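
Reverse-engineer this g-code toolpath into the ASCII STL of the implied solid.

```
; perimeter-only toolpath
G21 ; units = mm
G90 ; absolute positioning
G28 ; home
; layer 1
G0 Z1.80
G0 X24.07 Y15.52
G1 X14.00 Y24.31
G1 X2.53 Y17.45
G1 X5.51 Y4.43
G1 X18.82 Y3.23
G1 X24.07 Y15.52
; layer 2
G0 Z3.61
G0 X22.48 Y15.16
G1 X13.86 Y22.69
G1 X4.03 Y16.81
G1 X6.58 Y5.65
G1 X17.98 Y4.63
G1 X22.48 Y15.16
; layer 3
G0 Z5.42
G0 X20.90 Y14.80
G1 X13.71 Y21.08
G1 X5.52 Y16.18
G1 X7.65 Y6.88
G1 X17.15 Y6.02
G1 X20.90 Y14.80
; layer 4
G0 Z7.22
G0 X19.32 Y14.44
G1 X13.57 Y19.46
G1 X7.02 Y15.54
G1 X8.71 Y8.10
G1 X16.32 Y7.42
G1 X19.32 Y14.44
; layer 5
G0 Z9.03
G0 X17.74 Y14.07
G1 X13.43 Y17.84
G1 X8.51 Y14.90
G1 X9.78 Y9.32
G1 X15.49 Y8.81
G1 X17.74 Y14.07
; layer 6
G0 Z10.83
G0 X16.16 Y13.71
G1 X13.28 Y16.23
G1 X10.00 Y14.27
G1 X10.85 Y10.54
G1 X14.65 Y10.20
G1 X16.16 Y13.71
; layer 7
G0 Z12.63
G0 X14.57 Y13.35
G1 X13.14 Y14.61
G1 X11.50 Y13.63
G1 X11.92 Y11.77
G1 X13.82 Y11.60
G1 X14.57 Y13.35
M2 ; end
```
solid part
  facet normal 0.0000 0.0000 -1.0000
    outer loop
      vertex 1.04 18.09 0.00
      vertex 14.15 25.93 0.00
      vertex 25.65 15.88 0.00
    endloop
  endfacet
  facet normal 0.0000 0.0000 -1.0000
    outer loop
      vertex 4.44 3.21 0.00
      vertex 1.04 18.09 0.00
      vertex 25.65 15.88 0.00
    endloop
  endfacet
  facet normal 0.0000 0.0000 -1.0000
    outer loop
      vertex 19.65 1.84 0.00
      vertex 4.44 3.21 0.00
      vertex 25.65 15.88 0.00
    endloop
  endfacet
  facet normal 0.5321 0.6089 0.5884
    outer loop
      vertex 25.65 15.88 0.00
      vertex 14.15 25.93 0.00
      vertex 12.99 12.99 14.44
    endloop
  endfacet
  facet normal -0.4150 0.6939 0.5885
    outer loop
      vertex 14.15 25.93 0.00
      vertex 1.04 18.09 0.00
      vertex 12.99 12.99 14.44
    endloop
  endfacet
  facet normal -0.7881 -0.1801 0.5886
    outer loop
      vertex 1.04 18.09 0.00
      vertex 4.44 3.21 0.00
      vertex 12.99 12.99 14.44
    endloop
  endfacet
  facet normal -0.0725 -0.8053 0.5884
    outer loop
      vertex 4.44 3.21 0.00
      vertex 19.65 1.84 0.00
      vertex 12.99 12.99 14.44
    endloop
  endfacet
  facet normal 0.7436 -0.3178 0.5883
    outer loop
      vertex 19.65 1.84 0.00
      vertex 25.65 15.88 0.00
      vertex 12.99 12.99 14.44
    endloop
  endfacet
endsolid part

The G0 Z moves step by Δz≈1.80 mm. The G1 loops shrink linearly with z, so the solid tapers from its base footprint up to z≈14.4. Closing with a flat bottom cap and the tapered top and triangulating gives 8 facets — a regular 5-sided pyramid, base circumscribed radius ≈ 13 mm, apex at z ≈ 14.4 mm.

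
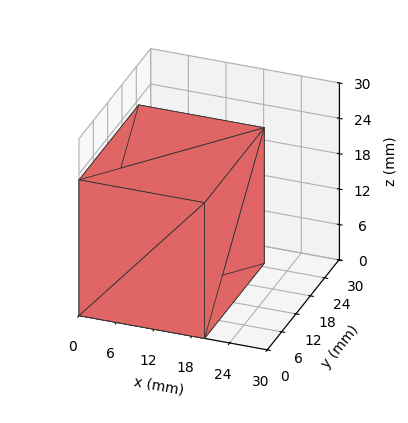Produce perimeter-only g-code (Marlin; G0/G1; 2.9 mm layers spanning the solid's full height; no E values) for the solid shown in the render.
Reading the render: the shape is a rectangular box, roughly 20 × 25 mm footprint and 23 mm tall (dimensions read to the nearest mm from the axis ticks). For the g-code, the solid's height is divided into equal slices at the stated Δz and each level perimeter traced with G1 moves after a G0 lift.

; perimeter-only toolpath
G21 ; units = mm
G90 ; absolute positioning
G28 ; home
; layer 1
G0 Z2.9
G0 X0.0 Y0.0
G1 X20.0 Y0.0
G1 X20.0 Y25.0
G1 X0.0 Y25.0
G1 X0.0 Y0.0
; layer 2
G0 Z5.8
G0 X0.0 Y0.0
G1 X20.0 Y0.0
G1 X20.0 Y25.0
G1 X0.0 Y25.0
G1 X0.0 Y0.0
; layer 3
G0 Z8.6
G0 X0.0 Y0.0
G1 X20.0 Y0.0
G1 X20.0 Y25.0
G1 X0.0 Y25.0
G1 X0.0 Y0.0
; layer 4
G0 Z11.5
G0 X0.0 Y0.0
G1 X20.0 Y0.0
G1 X20.0 Y25.0
G1 X0.0 Y25.0
G1 X0.0 Y0.0
; layer 5
G0 Z14.4
G0 X0.0 Y0.0
G1 X20.0 Y0.0
G1 X20.0 Y25.0
G1 X0.0 Y25.0
G1 X0.0 Y0.0
; layer 6
G0 Z17.2
G0 X0.0 Y0.0
G1 X20.0 Y0.0
G1 X20.0 Y25.0
G1 X0.0 Y25.0
G1 X0.0 Y0.0
; layer 7
G0 Z20.1
G0 X0.0 Y0.0
G1 X20.0 Y0.0
G1 X20.0 Y25.0
G1 X0.0 Y25.0
G1 X0.0 Y0.0
; layer 8
G0 Z23.0
G0 X0.0 Y0.0
G1 X20.0 Y0.0
G1 X20.0 Y25.0
G1 X0.0 Y25.0
G1 X0.0 Y0.0
M2 ; end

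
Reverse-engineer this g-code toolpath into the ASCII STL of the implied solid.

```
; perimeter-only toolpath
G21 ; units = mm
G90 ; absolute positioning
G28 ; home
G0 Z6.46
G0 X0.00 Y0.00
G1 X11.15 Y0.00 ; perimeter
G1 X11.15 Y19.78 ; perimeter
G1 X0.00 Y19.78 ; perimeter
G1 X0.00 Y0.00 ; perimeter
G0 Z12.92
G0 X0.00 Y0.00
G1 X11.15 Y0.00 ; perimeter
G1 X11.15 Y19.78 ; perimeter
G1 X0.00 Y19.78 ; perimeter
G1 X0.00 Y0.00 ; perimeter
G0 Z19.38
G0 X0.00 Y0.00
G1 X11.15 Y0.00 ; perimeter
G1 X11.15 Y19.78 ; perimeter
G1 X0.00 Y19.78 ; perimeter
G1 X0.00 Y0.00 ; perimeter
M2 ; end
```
solid part
  facet normal 0.0000 0.0000 -1.0000
    outer loop
      vertex 11.15 19.78 0.00
      vertex 11.15 0.00 0.00
      vertex 0.00 0.00 0.00
    endloop
  endfacet
  facet normal 0.0000 0.0000 -1.0000
    outer loop
      vertex 0.00 19.78 0.00
      vertex 11.15 19.78 0.00
      vertex 0.00 0.00 0.00
    endloop
  endfacet
  facet normal 0.0000 0.0000 1.0000
    outer loop
      vertex 0.00 0.00 19.38
      vertex 11.15 0.00 19.38
      vertex 11.15 19.78 19.38
    endloop
  endfacet
  facet normal 0.0000 0.0000 1.0000
    outer loop
      vertex 0.00 0.00 19.38
      vertex 11.15 19.78 19.38
      vertex 0.00 19.78 19.38
    endloop
  endfacet
  facet normal 0.0000 -1.0000 0.0000
    outer loop
      vertex 0.00 0.00 0.00
      vertex 11.15 0.00 0.00
      vertex 11.15 0.00 19.38
    endloop
  endfacet
  facet normal 0.0000 -1.0000 0.0000
    outer loop
      vertex 0.00 0.00 0.00
      vertex 11.15 0.00 19.38
      vertex 0.00 0.00 19.38
    endloop
  endfacet
  facet normal 0.0000 1.0000 0.0000
    outer loop
      vertex 11.15 19.78 19.38
      vertex 11.15 19.78 0.00
      vertex 0.00 19.78 0.00
    endloop
  endfacet
  facet normal 0.0000 1.0000 0.0000
    outer loop
      vertex 0.00 19.78 19.38
      vertex 11.15 19.78 19.38
      vertex 0.00 19.78 0.00
    endloop
  endfacet
  facet normal -1.0000 0.0000 0.0000
    outer loop
      vertex 0.00 19.78 19.38
      vertex 0.00 19.78 0.00
      vertex 0.00 0.00 0.00
    endloop
  endfacet
  facet normal -1.0000 0.0000 0.0000
    outer loop
      vertex 0.00 0.00 19.38
      vertex 0.00 19.78 19.38
      vertex 0.00 0.00 0.00
    endloop
  endfacet
  facet normal 1.0000 0.0000 0.0000
    outer loop
      vertex 11.15 0.00 0.00
      vertex 11.15 19.78 0.00
      vertex 11.15 19.78 19.38
    endloop
  endfacet
  facet normal 1.0000 0.0000 0.0000
    outer loop
      vertex 11.15 0.00 0.00
      vertex 11.15 19.78 19.38
      vertex 11.15 0.00 19.38
    endloop
  endfacet
endsolid part

The G0 Z moves step by Δz≈6.46 mm. Every layer's G1 loop is the same polygon, so the solid is a straight extrusion of it from z=0 to z≈19.4. Closing with flat bottom and top caps and triangulating gives 12 facets — a rectangular box, roughly 11.2 × 19.8 mm footprint and 19.4 mm tall.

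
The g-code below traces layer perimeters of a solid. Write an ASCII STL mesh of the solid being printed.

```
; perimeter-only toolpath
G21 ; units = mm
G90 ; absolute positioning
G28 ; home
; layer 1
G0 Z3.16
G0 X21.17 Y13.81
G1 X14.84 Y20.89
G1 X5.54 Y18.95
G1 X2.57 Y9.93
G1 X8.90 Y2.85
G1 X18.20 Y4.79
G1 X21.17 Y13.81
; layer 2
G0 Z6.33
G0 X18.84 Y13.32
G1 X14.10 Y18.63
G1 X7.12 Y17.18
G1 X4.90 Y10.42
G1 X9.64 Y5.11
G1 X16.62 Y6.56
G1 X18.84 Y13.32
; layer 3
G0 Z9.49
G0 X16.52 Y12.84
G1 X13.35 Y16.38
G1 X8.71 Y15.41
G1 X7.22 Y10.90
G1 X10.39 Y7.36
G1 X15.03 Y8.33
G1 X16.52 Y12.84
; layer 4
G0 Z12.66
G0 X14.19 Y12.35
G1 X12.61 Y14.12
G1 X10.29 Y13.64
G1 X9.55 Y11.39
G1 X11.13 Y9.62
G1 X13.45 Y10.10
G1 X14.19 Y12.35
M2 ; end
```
solid part
  facet normal 0.0000 0.0000 -1.0000
    outer loop
      vertex 3.96 20.72 0.00
      vertex 15.58 23.14 0.00
      vertex 23.49 14.29 0.00
    endloop
  endfacet
  facet normal 0.0000 0.0000 -1.0000
    outer loop
      vertex 0.25 9.45 0.00
      vertex 3.96 20.72 0.00
      vertex 23.49 14.29 0.00
    endloop
  endfacet
  facet normal 0.0000 0.0000 -1.0000
    outer loop
      vertex 8.16 0.60 0.00
      vertex 0.25 9.45 0.00
      vertex 23.49 14.29 0.00
    endloop
  endfacet
  facet normal 0.0000 0.0000 -1.0000
    outer loop
      vertex 19.78 3.02 0.00
      vertex 8.16 0.60 0.00
      vertex 23.49 14.29 0.00
    endloop
  endfacet
  facet normal 0.6253 0.5588 0.5447
    outer loop
      vertex 23.49 14.29 0.00
      vertex 15.58 23.14 0.00
      vertex 11.87 11.87 15.82
    endloop
  endfacet
  facet normal -0.1710 0.8210 0.5448
    outer loop
      vertex 15.58 23.14 0.00
      vertex 3.96 20.72 0.00
      vertex 11.87 11.87 15.82
    endloop
  endfacet
  facet normal -0.7965 0.2622 0.5449
    outer loop
      vertex 3.96 20.72 0.00
      vertex 0.25 9.45 0.00
      vertex 11.87 11.87 15.82
    endloop
  endfacet
  facet normal -0.6253 -0.5588 0.5447
    outer loop
      vertex 0.25 9.45 0.00
      vertex 8.16 0.60 0.00
      vertex 11.87 11.87 15.82
    endloop
  endfacet
  facet normal 0.1710 -0.8210 0.5448
    outer loop
      vertex 8.16 0.60 0.00
      vertex 19.78 3.02 0.00
      vertex 11.87 11.87 15.82
    endloop
  endfacet
  facet normal 0.7965 -0.2622 0.5449
    outer loop
      vertex 19.78 3.02 0.00
      vertex 23.49 14.29 0.00
      vertex 11.87 11.87 15.82
    endloop
  endfacet
endsolid part

The G0 Z moves step by Δz≈3.16 mm. The G1 loops shrink linearly with z, so the solid tapers from its base footprint up to z≈15.8. Closing with a flat bottom cap and the tapered top and triangulating gives 10 facets — a regular 6-sided pyramid, base circumscribed radius ≈ 11.9 mm, apex at z ≈ 15.8 mm.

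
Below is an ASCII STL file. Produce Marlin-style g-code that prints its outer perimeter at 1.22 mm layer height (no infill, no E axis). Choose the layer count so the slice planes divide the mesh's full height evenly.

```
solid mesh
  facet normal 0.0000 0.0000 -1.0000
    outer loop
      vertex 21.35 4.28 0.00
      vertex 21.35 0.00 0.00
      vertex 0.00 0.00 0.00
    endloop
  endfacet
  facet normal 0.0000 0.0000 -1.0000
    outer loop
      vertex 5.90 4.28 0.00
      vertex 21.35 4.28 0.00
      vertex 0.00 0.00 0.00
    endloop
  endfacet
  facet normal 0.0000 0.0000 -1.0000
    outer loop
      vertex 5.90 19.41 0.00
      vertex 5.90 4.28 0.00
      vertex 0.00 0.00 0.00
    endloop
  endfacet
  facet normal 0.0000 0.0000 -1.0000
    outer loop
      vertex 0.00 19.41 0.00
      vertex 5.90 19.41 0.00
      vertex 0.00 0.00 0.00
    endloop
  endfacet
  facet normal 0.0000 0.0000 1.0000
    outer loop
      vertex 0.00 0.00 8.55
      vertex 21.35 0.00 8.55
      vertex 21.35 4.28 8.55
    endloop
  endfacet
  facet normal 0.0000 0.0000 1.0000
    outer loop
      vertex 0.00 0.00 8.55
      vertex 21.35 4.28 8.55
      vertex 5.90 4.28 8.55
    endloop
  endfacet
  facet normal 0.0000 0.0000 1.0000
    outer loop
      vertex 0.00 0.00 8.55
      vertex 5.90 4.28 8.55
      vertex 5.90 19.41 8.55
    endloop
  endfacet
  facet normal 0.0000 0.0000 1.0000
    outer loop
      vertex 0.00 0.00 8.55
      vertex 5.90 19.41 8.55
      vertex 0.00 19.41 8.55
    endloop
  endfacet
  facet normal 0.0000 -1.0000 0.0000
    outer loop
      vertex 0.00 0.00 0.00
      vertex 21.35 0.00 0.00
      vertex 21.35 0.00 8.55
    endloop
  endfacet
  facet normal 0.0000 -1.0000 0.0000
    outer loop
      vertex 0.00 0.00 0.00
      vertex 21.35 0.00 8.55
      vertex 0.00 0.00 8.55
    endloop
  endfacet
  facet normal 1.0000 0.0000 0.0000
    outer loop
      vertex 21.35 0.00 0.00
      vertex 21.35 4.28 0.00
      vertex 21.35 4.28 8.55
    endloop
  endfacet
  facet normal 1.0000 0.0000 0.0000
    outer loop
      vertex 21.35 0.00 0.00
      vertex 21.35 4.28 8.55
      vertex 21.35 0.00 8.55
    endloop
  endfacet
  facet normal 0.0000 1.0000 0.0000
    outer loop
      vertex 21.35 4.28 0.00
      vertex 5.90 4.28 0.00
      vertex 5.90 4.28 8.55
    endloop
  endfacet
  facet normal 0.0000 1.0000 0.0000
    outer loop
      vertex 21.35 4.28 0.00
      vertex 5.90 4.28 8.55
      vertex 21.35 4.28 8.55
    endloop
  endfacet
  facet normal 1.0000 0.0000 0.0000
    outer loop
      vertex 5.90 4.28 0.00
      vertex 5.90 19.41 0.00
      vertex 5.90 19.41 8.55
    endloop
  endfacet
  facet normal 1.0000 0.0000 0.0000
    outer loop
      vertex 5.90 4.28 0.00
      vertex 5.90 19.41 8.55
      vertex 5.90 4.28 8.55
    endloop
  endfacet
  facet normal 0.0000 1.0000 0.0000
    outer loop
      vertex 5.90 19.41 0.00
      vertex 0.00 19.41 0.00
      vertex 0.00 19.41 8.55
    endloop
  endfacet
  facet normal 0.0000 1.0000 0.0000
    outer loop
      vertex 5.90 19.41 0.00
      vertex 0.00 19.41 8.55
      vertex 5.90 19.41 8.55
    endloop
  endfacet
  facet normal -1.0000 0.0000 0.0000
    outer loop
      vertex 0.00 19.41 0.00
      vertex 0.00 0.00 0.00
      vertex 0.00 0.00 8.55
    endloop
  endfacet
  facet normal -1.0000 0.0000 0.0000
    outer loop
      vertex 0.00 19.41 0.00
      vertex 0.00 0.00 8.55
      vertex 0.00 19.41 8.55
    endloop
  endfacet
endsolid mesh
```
; perimeter-only toolpath
G21 ; units = mm
G90 ; absolute positioning
G28 ; home
; layer 1
G0 Z1.22
G0 X0.00 Y0.00
G1 X21.35 Y0.00
G1 X21.35 Y4.28
G1 X5.90 Y4.28
G1 X5.90 Y19.41
G1 X0.00 Y19.41
G1 X0.00 Y0.00
; layer 2
G0 Z2.44
G0 X0.00 Y0.00
G1 X21.35 Y0.00
G1 X21.35 Y4.28
G1 X5.90 Y4.28
G1 X5.90 Y19.41
G1 X0.00 Y19.41
G1 X0.00 Y0.00
; layer 3
G0 Z3.66
G0 X0.00 Y0.00
G1 X21.35 Y0.00
G1 X21.35 Y4.28
G1 X5.90 Y4.28
G1 X5.90 Y19.41
G1 X0.00 Y19.41
G1 X0.00 Y0.00
; layer 4
G0 Z4.89
G0 X0.00 Y0.00
G1 X21.35 Y0.00
G1 X21.35 Y4.28
G1 X5.90 Y4.28
G1 X5.90 Y19.41
G1 X0.00 Y19.41
G1 X0.00 Y0.00
; layer 5
G0 Z6.11
G0 X0.00 Y0.00
G1 X21.35 Y0.00
G1 X21.35 Y4.28
G1 X5.90 Y4.28
G1 X5.90 Y19.41
G1 X0.00 Y19.41
G1 X0.00 Y0.00
; layer 6
G0 Z7.33
G0 X0.00 Y0.00
G1 X21.35 Y0.00
G1 X21.35 Y4.28
G1 X5.90 Y4.28
G1 X5.90 Y19.41
G1 X0.00 Y19.41
G1 X0.00 Y0.00
; layer 7
G0 Z8.55
G0 X0.00 Y0.00
G1 X21.35 Y0.00
G1 X21.35 Y4.28
G1 X5.90 Y4.28
G1 X5.90 Y19.41
G1 X0.00 Y19.41
G1 X0.00 Y0.00
M2 ; end

The solid is an L-shaped prism: outer 21.4 × 19.4 mm, arm thicknesses ≈ 4.28 mm (horizontal) and 5.9 mm (vertical), extruded 8.55 mm in z. Slicing at Δz = 1.22 mm — 7 equal slices spanning the solid's height, so layer i sits at z = i·h/7 — gives 7 non-empty perimeters. Each is a 6-segment closed polygon; G0 lifts to the layer z and rapids to the start vertex, then G1 traces the edges.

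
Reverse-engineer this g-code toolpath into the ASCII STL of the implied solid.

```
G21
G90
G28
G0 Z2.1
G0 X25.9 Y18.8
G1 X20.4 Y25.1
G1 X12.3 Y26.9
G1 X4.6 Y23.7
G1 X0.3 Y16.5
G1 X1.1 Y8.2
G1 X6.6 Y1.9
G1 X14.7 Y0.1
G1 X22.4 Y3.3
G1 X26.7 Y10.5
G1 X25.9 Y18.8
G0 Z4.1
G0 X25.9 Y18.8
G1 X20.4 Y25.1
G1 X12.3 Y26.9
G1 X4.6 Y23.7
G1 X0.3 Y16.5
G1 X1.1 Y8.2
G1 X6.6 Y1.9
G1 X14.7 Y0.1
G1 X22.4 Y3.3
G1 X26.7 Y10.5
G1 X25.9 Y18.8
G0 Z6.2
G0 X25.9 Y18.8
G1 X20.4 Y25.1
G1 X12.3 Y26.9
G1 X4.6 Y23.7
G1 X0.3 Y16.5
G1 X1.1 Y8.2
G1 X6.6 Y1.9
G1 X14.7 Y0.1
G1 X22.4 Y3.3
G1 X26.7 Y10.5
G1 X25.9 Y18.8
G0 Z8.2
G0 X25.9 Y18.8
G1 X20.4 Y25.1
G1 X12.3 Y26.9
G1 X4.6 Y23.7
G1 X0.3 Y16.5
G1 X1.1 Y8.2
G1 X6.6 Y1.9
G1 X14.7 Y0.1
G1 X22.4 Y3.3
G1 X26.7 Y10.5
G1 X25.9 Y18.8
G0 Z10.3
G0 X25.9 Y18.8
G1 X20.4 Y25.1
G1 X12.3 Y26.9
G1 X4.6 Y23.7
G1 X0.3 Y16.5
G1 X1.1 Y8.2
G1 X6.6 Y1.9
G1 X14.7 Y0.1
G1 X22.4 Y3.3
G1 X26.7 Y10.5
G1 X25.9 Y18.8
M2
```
solid part
  facet normal 0.0000 0.0000 -1.0000
    outer loop
      vertex 12.3 26.9 0.0
      vertex 20.4 25.1 0.0
      vertex 25.9 18.8 0.0
    endloop
  endfacet
  facet normal 0.0000 0.0000 -1.0000
    outer loop
      vertex 4.6 23.7 0.0
      vertex 12.3 26.9 0.0
      vertex 25.9 18.8 0.0
    endloop
  endfacet
  facet normal 0.0000 0.0000 -1.0000
    outer loop
      vertex 0.3 16.5 0.0
      vertex 4.6 23.7 0.0
      vertex 25.9 18.8 0.0
    endloop
  endfacet
  facet normal 0.0000 0.0000 -1.0000
    outer loop
      vertex 1.1 8.2 0.0
      vertex 0.3 16.5 0.0
      vertex 25.9 18.8 0.0
    endloop
  endfacet
  facet normal 0.0000 0.0000 -1.0000
    outer loop
      vertex 6.6 1.9 0.0
      vertex 1.1 8.2 0.0
      vertex 25.9 18.8 0.0
    endloop
  endfacet
  facet normal 0.0000 0.0000 -1.0000
    outer loop
      vertex 14.7 0.1 0.0
      vertex 6.6 1.9 0.0
      vertex 25.9 18.8 0.0
    endloop
  endfacet
  facet normal 0.0000 0.0000 -1.0000
    outer loop
      vertex 22.4 3.3 0.0
      vertex 14.7 0.1 0.0
      vertex 25.9 18.8 0.0
    endloop
  endfacet
  facet normal 0.0000 0.0000 -1.0000
    outer loop
      vertex 26.7 10.5 0.0
      vertex 22.4 3.3 0.0
      vertex 25.9 18.8 0.0
    endloop
  endfacet
  facet normal 0.0000 0.0000 1.0000
    outer loop
      vertex 25.9 18.8 10.3
      vertex 20.4 25.1 10.3
      vertex 12.3 26.9 10.3
    endloop
  endfacet
  facet normal 0.0000 0.0000 1.0000
    outer loop
      vertex 25.9 18.8 10.3
      vertex 12.3 26.9 10.3
      vertex 4.6 23.7 10.3
    endloop
  endfacet
  facet normal 0.0000 0.0000 1.0000
    outer loop
      vertex 25.9 18.8 10.3
      vertex 4.6 23.7 10.3
      vertex 0.3 16.5 10.3
    endloop
  endfacet
  facet normal 0.0000 0.0000 1.0000
    outer loop
      vertex 25.9 18.8 10.3
      vertex 0.3 16.5 10.3
      vertex 1.1 8.2 10.3
    endloop
  endfacet
  facet normal 0.0000 0.0000 1.0000
    outer loop
      vertex 25.9 18.8 10.3
      vertex 1.1 8.2 10.3
      vertex 6.6 1.9 10.3
    endloop
  endfacet
  facet normal 0.0000 0.0000 1.0000
    outer loop
      vertex 25.9 18.8 10.3
      vertex 6.6 1.9 10.3
      vertex 14.7 0.1 10.3
    endloop
  endfacet
  facet normal 0.0000 0.0000 1.0000
    outer loop
      vertex 25.9 18.8 10.3
      vertex 14.7 0.1 10.3
      vertex 22.4 3.3 10.3
    endloop
  endfacet
  facet normal 0.0000 0.0000 1.0000
    outer loop
      vertex 25.9 18.8 10.3
      vertex 22.4 3.3 10.3
      vertex 26.7 10.5 10.3
    endloop
  endfacet
  facet normal 0.7533 0.6577 0.0000
    outer loop
      vertex 25.9 18.8 0.0
      vertex 20.4 25.1 0.0
      vertex 20.4 25.1 10.3
    endloop
  endfacet
  facet normal 0.7533 0.6577 0.0000
    outer loop
      vertex 25.9 18.8 0.0
      vertex 20.4 25.1 10.3
      vertex 25.9 18.8 10.3
    endloop
  endfacet
  facet normal 0.2169 0.9762 0.0000
    outer loop
      vertex 20.4 25.1 0.0
      vertex 12.3 26.9 0.0
      vertex 12.3 26.9 10.3
    endloop
  endfacet
  facet normal 0.2169 0.9762 0.0000
    outer loop
      vertex 20.4 25.1 0.0
      vertex 12.3 26.9 10.3
      vertex 20.4 25.1 10.3
    endloop
  endfacet
  facet normal -0.3838 0.9234 0.0000
    outer loop
      vertex 12.3 26.9 0.0
      vertex 4.6 23.7 0.0
      vertex 4.6 23.7 10.3
    endloop
  endfacet
  facet normal -0.3838 0.9234 0.0000
    outer loop
      vertex 12.3 26.9 0.0
      vertex 4.6 23.7 10.3
      vertex 12.3 26.9 10.3
    endloop
  endfacet
  facet normal -0.8585 0.5127 0.0000
    outer loop
      vertex 4.6 23.7 0.0
      vertex 0.3 16.5 0.0
      vertex 0.3 16.5 10.3
    endloop
  endfacet
  facet normal -0.8585 0.5127 0.0000
    outer loop
      vertex 4.6 23.7 0.0
      vertex 0.3 16.5 10.3
      vertex 4.6 23.7 10.3
    endloop
  endfacet
  facet normal -0.9954 -0.0959 0.0000
    outer loop
      vertex 0.3 16.5 0.0
      vertex 1.1 8.2 0.0
      vertex 1.1 8.2 10.3
    endloop
  endfacet
  facet normal -0.9954 -0.0959 0.0000
    outer loop
      vertex 0.3 16.5 0.0
      vertex 1.1 8.2 10.3
      vertex 0.3 16.5 10.3
    endloop
  endfacet
  facet normal -0.7533 -0.6577 0.0000
    outer loop
      vertex 1.1 8.2 0.0
      vertex 6.6 1.9 0.0
      vertex 6.6 1.9 10.3
    endloop
  endfacet
  facet normal -0.7533 -0.6577 0.0000
    outer loop
      vertex 1.1 8.2 0.0
      vertex 6.6 1.9 10.3
      vertex 1.1 8.2 10.3
    endloop
  endfacet
  facet normal -0.2169 -0.9762 0.0000
    outer loop
      vertex 6.6 1.9 0.0
      vertex 14.7 0.1 0.0
      vertex 14.7 0.1 10.3
    endloop
  endfacet
  facet normal -0.2169 -0.9762 0.0000
    outer loop
      vertex 6.6 1.9 0.0
      vertex 14.7 0.1 10.3
      vertex 6.6 1.9 10.3
    endloop
  endfacet
  facet normal 0.3838 -0.9234 0.0000
    outer loop
      vertex 14.7 0.1 0.0
      vertex 22.4 3.3 0.0
      vertex 22.4 3.3 10.3
    endloop
  endfacet
  facet normal 0.3838 -0.9234 0.0000
    outer loop
      vertex 14.7 0.1 0.0
      vertex 22.4 3.3 10.3
      vertex 14.7 0.1 10.3
    endloop
  endfacet
  facet normal 0.8585 -0.5127 0.0000
    outer loop
      vertex 22.4 3.3 0.0
      vertex 26.7 10.5 0.0
      vertex 26.7 10.5 10.3
    endloop
  endfacet
  facet normal 0.8585 -0.5127 0.0000
    outer loop
      vertex 22.4 3.3 0.0
      vertex 26.7 10.5 10.3
      vertex 22.4 3.3 10.3
    endloop
  endfacet
  facet normal 0.9954 0.0959 0.0000
    outer loop
      vertex 26.7 10.5 0.0
      vertex 25.9 18.8 0.0
      vertex 25.9 18.8 10.3
    endloop
  endfacet
  facet normal 0.9954 0.0959 0.0000
    outer loop
      vertex 26.7 10.5 0.0
      vertex 25.9 18.8 10.3
      vertex 26.7 10.5 10.3
    endloop
  endfacet
endsolid part

The G0 Z moves step by Δz≈2.1 mm. Every layer's G1 loop is the same polygon, so the solid is a straight extrusion of it from z=0 to z≈10.3. Closing with flat bottom and top caps and triangulating gives 36 facets — a regular 10-sided prism (a cylinder approximated with 10 flat sides), circumscribed radius ≈ 13.5 mm, height ≈ 10.3 mm.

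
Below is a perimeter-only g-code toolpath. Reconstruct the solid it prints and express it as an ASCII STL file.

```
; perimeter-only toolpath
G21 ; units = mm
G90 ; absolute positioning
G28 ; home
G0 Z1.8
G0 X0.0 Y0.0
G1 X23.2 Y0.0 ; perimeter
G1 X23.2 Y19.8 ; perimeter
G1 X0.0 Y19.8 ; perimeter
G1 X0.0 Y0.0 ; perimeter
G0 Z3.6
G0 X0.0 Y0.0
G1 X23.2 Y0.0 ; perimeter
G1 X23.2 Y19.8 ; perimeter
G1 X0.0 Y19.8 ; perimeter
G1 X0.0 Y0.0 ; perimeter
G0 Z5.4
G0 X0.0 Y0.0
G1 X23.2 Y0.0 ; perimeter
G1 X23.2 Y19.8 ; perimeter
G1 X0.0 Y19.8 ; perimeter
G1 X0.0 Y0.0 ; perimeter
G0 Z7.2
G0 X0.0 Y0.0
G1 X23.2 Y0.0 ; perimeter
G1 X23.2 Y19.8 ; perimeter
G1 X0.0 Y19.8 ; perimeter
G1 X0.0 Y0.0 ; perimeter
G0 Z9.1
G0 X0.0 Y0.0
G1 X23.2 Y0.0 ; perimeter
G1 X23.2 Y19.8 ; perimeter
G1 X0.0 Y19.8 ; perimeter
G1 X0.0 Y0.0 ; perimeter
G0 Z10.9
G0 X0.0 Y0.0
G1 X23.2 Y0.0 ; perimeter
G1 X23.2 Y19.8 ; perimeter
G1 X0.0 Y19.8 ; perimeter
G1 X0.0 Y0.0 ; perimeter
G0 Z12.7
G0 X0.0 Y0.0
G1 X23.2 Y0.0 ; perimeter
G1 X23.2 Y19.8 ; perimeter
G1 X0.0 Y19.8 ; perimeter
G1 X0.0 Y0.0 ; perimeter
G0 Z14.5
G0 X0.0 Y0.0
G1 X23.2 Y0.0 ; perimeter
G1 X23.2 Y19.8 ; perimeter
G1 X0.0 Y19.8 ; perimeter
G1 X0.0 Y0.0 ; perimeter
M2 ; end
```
solid part
  facet normal 0.0000 0.0000 -1.0000
    outer loop
      vertex 23.2 19.8 0.0
      vertex 23.2 0.0 0.0
      vertex 0.0 0.0 0.0
    endloop
  endfacet
  facet normal 0.0000 0.0000 -1.0000
    outer loop
      vertex 0.0 19.8 0.0
      vertex 23.2 19.8 0.0
      vertex 0.0 0.0 0.0
    endloop
  endfacet
  facet normal 0.0000 0.0000 1.0000
    outer loop
      vertex 0.0 0.0 14.5
      vertex 23.2 0.0 14.5
      vertex 23.2 19.8 14.5
    endloop
  endfacet
  facet normal 0.0000 0.0000 1.0000
    outer loop
      vertex 0.0 0.0 14.5
      vertex 23.2 19.8 14.5
      vertex 0.0 19.8 14.5
    endloop
  endfacet
  facet normal 0.0000 -1.0000 0.0000
    outer loop
      vertex 0.0 0.0 0.0
      vertex 23.2 0.0 0.0
      vertex 23.2 0.0 14.5
    endloop
  endfacet
  facet normal 0.0000 -1.0000 0.0000
    outer loop
      vertex 0.0 0.0 0.0
      vertex 23.2 0.0 14.5
      vertex 0.0 0.0 14.5
    endloop
  endfacet
  facet normal 0.0000 1.0000 0.0000
    outer loop
      vertex 23.2 19.8 14.5
      vertex 23.2 19.8 0.0
      vertex 0.0 19.8 0.0
    endloop
  endfacet
  facet normal 0.0000 1.0000 0.0000
    outer loop
      vertex 0.0 19.8 14.5
      vertex 23.2 19.8 14.5
      vertex 0.0 19.8 0.0
    endloop
  endfacet
  facet normal -1.0000 0.0000 0.0000
    outer loop
      vertex 0.0 19.8 14.5
      vertex 0.0 19.8 0.0
      vertex 0.0 0.0 0.0
    endloop
  endfacet
  facet normal -1.0000 0.0000 0.0000
    outer loop
      vertex 0.0 0.0 14.5
      vertex 0.0 19.8 14.5
      vertex 0.0 0.0 0.0
    endloop
  endfacet
  facet normal 1.0000 0.0000 0.0000
    outer loop
      vertex 23.2 0.0 0.0
      vertex 23.2 19.8 0.0
      vertex 23.2 19.8 14.5
    endloop
  endfacet
  facet normal 1.0000 0.0000 0.0000
    outer loop
      vertex 23.2 0.0 0.0
      vertex 23.2 19.8 14.5
      vertex 23.2 0.0 14.5
    endloop
  endfacet
endsolid part

The G0 Z moves step by Δz≈1.8 mm. Every layer's G1 loop is the same polygon, so the solid is a straight extrusion of it from z=0 to z≈14.5. Closing with flat bottom and top caps and triangulating gives 12 facets — a rectangular box, roughly 23.2 × 19.8 mm footprint and 14.5 mm tall.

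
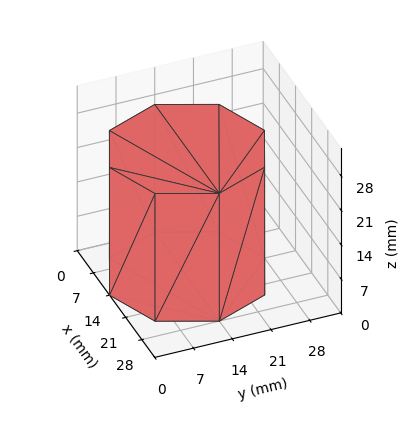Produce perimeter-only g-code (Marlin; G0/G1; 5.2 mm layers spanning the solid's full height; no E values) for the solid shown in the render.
Reading the render: the shape is a regular 8-sided prism (a cylinder approximated with 8 flat sides), circumscribed radius ≈ 14 mm, height ≈ 26 mm (dimensions read to the nearest mm from the axis ticks). For the g-code, the solid's height is divided into equal slices at the stated Δz and each level perimeter traced with G1 moves after a G0 lift.

; perimeter-only toolpath
G21 ; units = mm
G90 ; absolute positioning
G28 ; home
; layer 1
G0 Z5.2
G0 X28.0 Y14.0
G1 X23.9 Y23.9
G1 X14.0 Y28.0
G1 X4.1 Y23.9
G1 X0.0 Y14.0
G1 X4.1 Y4.1
G1 X14.0 Y0.0
G1 X23.9 Y4.1
G1 X28.0 Y14.0
; layer 2
G0 Z10.4
G0 X28.0 Y14.0
G1 X23.9 Y23.9
G1 X14.0 Y28.0
G1 X4.1 Y23.9
G1 X0.0 Y14.0
G1 X4.1 Y4.1
G1 X14.0 Y0.0
G1 X23.9 Y4.1
G1 X28.0 Y14.0
; layer 3
G0 Z15.6
G0 X28.0 Y14.0
G1 X23.9 Y23.9
G1 X14.0 Y28.0
G1 X4.1 Y23.9
G1 X0.0 Y14.0
G1 X4.1 Y4.1
G1 X14.0 Y0.0
G1 X23.9 Y4.1
G1 X28.0 Y14.0
; layer 4
G0 Z20.8
G0 X28.0 Y14.0
G1 X23.9 Y23.9
G1 X14.0 Y28.0
G1 X4.1 Y23.9
G1 X0.0 Y14.0
G1 X4.1 Y4.1
G1 X14.0 Y0.0
G1 X23.9 Y4.1
G1 X28.0 Y14.0
; layer 5
G0 Z26.0
G0 X28.0 Y14.0
G1 X23.9 Y23.9
G1 X14.0 Y28.0
G1 X4.1 Y23.9
G1 X0.0 Y14.0
G1 X4.1 Y4.1
G1 X14.0 Y0.0
G1 X23.9 Y4.1
G1 X28.0 Y14.0
M2 ; end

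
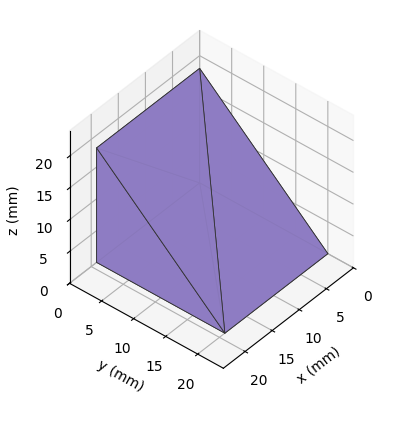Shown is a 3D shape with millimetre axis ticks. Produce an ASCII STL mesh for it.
Reading the render: the shape is a wedge (ramp): 19 × 20 mm base, rising to 18 mm along the y=0 edge and sloping linearly to z=0 at y=20 (dimensions read to the nearest mm from the axis ticks). For the STL, each face is triangulated and given an outward normal.

solid part
  facet normal 0.0000 0.0000 -1.0000
    outer loop
      vertex 19.00 20.00 0.00
      vertex 19.00 0.00 0.00
      vertex 0.00 0.00 0.00
    endloop
  endfacet
  facet normal 0.0000 0.0000 -1.0000
    outer loop
      vertex 0.00 20.00 0.00
      vertex 19.00 20.00 0.00
      vertex 0.00 0.00 0.00
    endloop
  endfacet
  facet normal 0.0000 -1.0000 0.0000
    outer loop
      vertex 0.00 0.00 0.00
      vertex 19.00 0.00 0.00
      vertex 19.00 0.00 18.00
    endloop
  endfacet
  facet normal 0.0000 -1.0000 0.0000
    outer loop
      vertex 0.00 0.00 0.00
      vertex 19.00 0.00 18.00
      vertex 0.00 0.00 18.00
    endloop
  endfacet
  facet normal 0.0000 0.6690 0.7433
    outer loop
      vertex 0.00 0.00 18.00
      vertex 19.00 0.00 18.00
      vertex 19.00 20.00 0.00
    endloop
  endfacet
  facet normal 0.0000 0.6690 0.7433
    outer loop
      vertex 0.00 0.00 18.00
      vertex 19.00 20.00 0.00
      vertex 0.00 20.00 0.00
    endloop
  endfacet
  facet normal -1.0000 0.0000 0.0000
    outer loop
      vertex 0.00 0.00 18.00
      vertex 0.00 20.00 0.00
      vertex 0.00 0.00 0.00
    endloop
  endfacet
  facet normal 1.0000 0.0000 0.0000
    outer loop
      vertex 19.00 0.00 0.00
      vertex 19.00 20.00 0.00
      vertex 19.00 0.00 18.00
    endloop
  endfacet
endsolid part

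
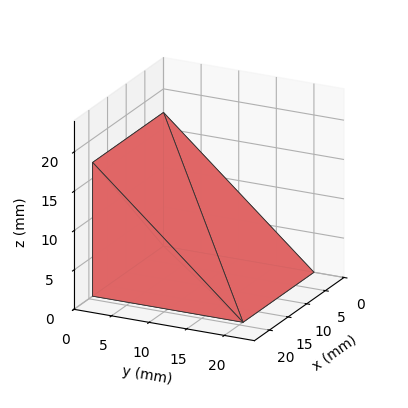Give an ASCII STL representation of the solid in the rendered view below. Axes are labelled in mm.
Reading the render: the shape is a wedge (ramp): 19 × 20 mm base, rising to 17 mm along the y=0 edge and sloping linearly to z=0 at y=20 (dimensions read to the nearest mm from the axis ticks). For the STL, each face is triangulated and given an outward normal.

solid part
  facet normal 0.0000 0.0000 -1.0000
    outer loop
      vertex 19.000 20.000 0.000
      vertex 19.000 0.000 0.000
      vertex 0.000 0.000 0.000
    endloop
  endfacet
  facet normal 0.0000 0.0000 -1.0000
    outer loop
      vertex 0.000 20.000 0.000
      vertex 19.000 20.000 0.000
      vertex 0.000 0.000 0.000
    endloop
  endfacet
  facet normal 0.0000 -1.0000 0.0000
    outer loop
      vertex 0.000 0.000 0.000
      vertex 19.000 0.000 0.000
      vertex 19.000 0.000 17.000
    endloop
  endfacet
  facet normal 0.0000 -1.0000 0.0000
    outer loop
      vertex 0.000 0.000 0.000
      vertex 19.000 0.000 17.000
      vertex 0.000 0.000 17.000
    endloop
  endfacet
  facet normal 0.0000 0.6476 0.7619
    outer loop
      vertex 0.000 0.000 17.000
      vertex 19.000 0.000 17.000
      vertex 19.000 20.000 0.000
    endloop
  endfacet
  facet normal 0.0000 0.6476 0.7619
    outer loop
      vertex 0.000 0.000 17.000
      vertex 19.000 20.000 0.000
      vertex 0.000 20.000 0.000
    endloop
  endfacet
  facet normal -1.0000 0.0000 0.0000
    outer loop
      vertex 0.000 0.000 17.000
      vertex 0.000 20.000 0.000
      vertex 0.000 0.000 0.000
    endloop
  endfacet
  facet normal 1.0000 0.0000 0.0000
    outer loop
      vertex 19.000 0.000 0.000
      vertex 19.000 20.000 0.000
      vertex 19.000 0.000 17.000
    endloop
  endfacet
endsolid part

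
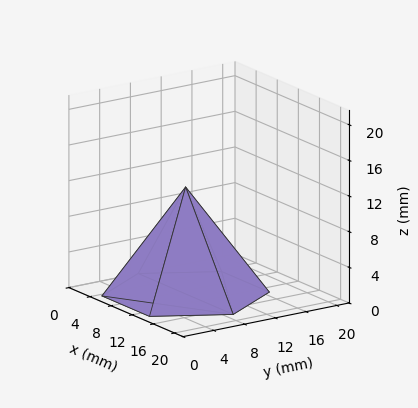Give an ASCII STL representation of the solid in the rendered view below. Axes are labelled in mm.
Reading the render: the shape is a regular 6-sided pyramid, base circumscribed radius ≈ 9 mm, apex at z ≈ 12 mm (dimensions read to the nearest mm from the axis ticks). For the STL, each face is triangulated and given an outward normal.

solid part
  facet normal 0.0000 0.0000 -1.0000
    outer loop
      vertex 4.50 16.79 0.00
      vertex 13.50 16.79 0.00
      vertex 18.00 9.00 0.00
    endloop
  endfacet
  facet normal 0.0000 0.0000 -1.0000
    outer loop
      vertex 0.00 9.00 0.00
      vertex 4.50 16.79 0.00
      vertex 18.00 9.00 0.00
    endloop
  endfacet
  facet normal 0.0000 0.0000 -1.0000
    outer loop
      vertex 4.50 1.21 0.00
      vertex 0.00 9.00 0.00
      vertex 18.00 9.00 0.00
    endloop
  endfacet
  facet normal 0.0000 0.0000 -1.0000
    outer loop
      vertex 13.50 1.21 0.00
      vertex 4.50 1.21 0.00
      vertex 18.00 9.00 0.00
    endloop
  endfacet
  facet normal 0.7262 0.4195 0.5447
    outer loop
      vertex 18.00 9.00 0.00
      vertex 13.50 16.79 0.00
      vertex 9.00 9.00 12.00
    endloop
  endfacet
  facet normal 0.0000 0.8388 0.5445
    outer loop
      vertex 13.50 16.79 0.00
      vertex 4.50 16.79 0.00
      vertex 9.00 9.00 12.00
    endloop
  endfacet
  facet normal -0.7262 0.4195 0.5447
    outer loop
      vertex 4.50 16.79 0.00
      vertex 0.00 9.00 0.00
      vertex 9.00 9.00 12.00
    endloop
  endfacet
  facet normal -0.7262 -0.4195 0.5447
    outer loop
      vertex 0.00 9.00 0.00
      vertex 4.50 1.21 0.00
      vertex 9.00 9.00 12.00
    endloop
  endfacet
  facet normal 0.0000 -0.8388 0.5445
    outer loop
      vertex 4.50 1.21 0.00
      vertex 13.50 1.21 0.00
      vertex 9.00 9.00 12.00
    endloop
  endfacet
  facet normal 0.7262 -0.4195 0.5447
    outer loop
      vertex 13.50 1.21 0.00
      vertex 18.00 9.00 0.00
      vertex 9.00 9.00 12.00
    endloop
  endfacet
endsolid part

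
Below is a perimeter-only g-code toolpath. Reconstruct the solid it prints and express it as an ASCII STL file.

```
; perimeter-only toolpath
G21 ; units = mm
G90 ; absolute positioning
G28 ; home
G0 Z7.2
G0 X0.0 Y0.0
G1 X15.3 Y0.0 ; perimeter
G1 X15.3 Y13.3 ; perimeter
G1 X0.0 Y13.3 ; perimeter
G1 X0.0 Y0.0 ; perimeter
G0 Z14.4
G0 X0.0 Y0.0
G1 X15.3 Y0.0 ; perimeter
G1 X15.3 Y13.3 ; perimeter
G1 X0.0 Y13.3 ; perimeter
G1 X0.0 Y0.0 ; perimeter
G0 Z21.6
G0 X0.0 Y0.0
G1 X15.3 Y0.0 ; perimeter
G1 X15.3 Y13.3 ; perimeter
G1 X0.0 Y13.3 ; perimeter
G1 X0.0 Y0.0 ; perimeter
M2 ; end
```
solid part
  facet normal 0.0000 0.0000 -1.0000
    outer loop
      vertex 15.3 13.3 0.0
      vertex 15.3 0.0 0.0
      vertex 0.0 0.0 0.0
    endloop
  endfacet
  facet normal 0.0000 0.0000 -1.0000
    outer loop
      vertex 0.0 13.3 0.0
      vertex 15.3 13.3 0.0
      vertex 0.0 0.0 0.0
    endloop
  endfacet
  facet normal 0.0000 0.0000 1.0000
    outer loop
      vertex 0.0 0.0 21.6
      vertex 15.3 0.0 21.6
      vertex 15.3 13.3 21.6
    endloop
  endfacet
  facet normal 0.0000 0.0000 1.0000
    outer loop
      vertex 0.0 0.0 21.6
      vertex 15.3 13.3 21.6
      vertex 0.0 13.3 21.6
    endloop
  endfacet
  facet normal 0.0000 -1.0000 0.0000
    outer loop
      vertex 0.0 0.0 0.0
      vertex 15.3 0.0 0.0
      vertex 15.3 0.0 21.6
    endloop
  endfacet
  facet normal 0.0000 -1.0000 0.0000
    outer loop
      vertex 0.0 0.0 0.0
      vertex 15.3 0.0 21.6
      vertex 0.0 0.0 21.6
    endloop
  endfacet
  facet normal 0.0000 1.0000 0.0000
    outer loop
      vertex 15.3 13.3 21.6
      vertex 15.3 13.3 0.0
      vertex 0.0 13.3 0.0
    endloop
  endfacet
  facet normal 0.0000 1.0000 0.0000
    outer loop
      vertex 0.0 13.3 21.6
      vertex 15.3 13.3 21.6
      vertex 0.0 13.3 0.0
    endloop
  endfacet
  facet normal -1.0000 0.0000 0.0000
    outer loop
      vertex 0.0 13.3 21.6
      vertex 0.0 13.3 0.0
      vertex 0.0 0.0 0.0
    endloop
  endfacet
  facet normal -1.0000 0.0000 0.0000
    outer loop
      vertex 0.0 0.0 21.6
      vertex 0.0 13.3 21.6
      vertex 0.0 0.0 0.0
    endloop
  endfacet
  facet normal 1.0000 0.0000 0.0000
    outer loop
      vertex 15.3 0.0 0.0
      vertex 15.3 13.3 0.0
      vertex 15.3 13.3 21.6
    endloop
  endfacet
  facet normal 1.0000 0.0000 0.0000
    outer loop
      vertex 15.3 0.0 0.0
      vertex 15.3 13.3 21.6
      vertex 15.3 0.0 21.6
    endloop
  endfacet
endsolid part

The G0 Z moves step by Δz≈7.2 mm. Every layer's G1 loop is the same polygon, so the solid is a straight extrusion of it from z=0 to z≈21.6. Closing with flat bottom and top caps and triangulating gives 12 facets — a rectangular box, roughly 15.3 × 13.3 mm footprint and 21.6 mm tall.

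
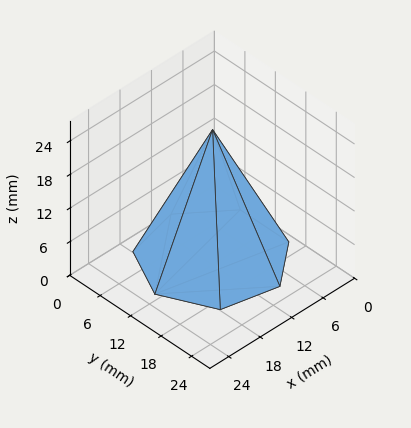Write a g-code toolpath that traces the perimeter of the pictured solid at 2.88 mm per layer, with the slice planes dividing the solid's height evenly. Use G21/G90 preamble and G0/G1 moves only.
Reading the render: the shape is a regular 7-sided pyramid, base circumscribed radius ≈ 11 mm, apex at z ≈ 23 mm (dimensions read to the nearest mm from the axis ticks). For the g-code, the solid's height is divided into equal slices at the stated Δz and each level perimeter traced with G1 moves after a G0 lift.

; perimeter-only toolpath
G21 ; units = mm
G90 ; absolute positioning
G28 ; home
; layer 1
G0 Z2.88
G0 X20.62 Y11.00
G1 X17.00 Y18.53
G1 X8.86 Y20.38
G1 X2.33 Y15.17
G1 X2.33 Y6.83
G1 X8.86 Y1.62
G1 X17.00 Y3.48
G1 X20.62 Y11.00
; layer 2
G0 Z5.75
G0 X19.25 Y11.00
G1 X16.14 Y17.45
G1 X9.16 Y19.04
G1 X3.57 Y14.58
G1 X3.57 Y7.42
G1 X9.16 Y2.96
G1 X16.14 Y4.55
G1 X19.25 Y11.00
; layer 3
G0 Z8.62
G0 X17.88 Y11.00
G1 X15.29 Y16.38
G1 X9.47 Y17.70
G1 X4.81 Y13.98
G1 X4.81 Y8.02
G1 X9.47 Y4.30
G1 X15.29 Y5.62
G1 X17.88 Y11.00
; layer 4
G0 Z11.50
G0 X16.50 Y11.00
G1 X14.43 Y15.30
G1 X9.78 Y16.36
G1 X6.04 Y13.38
G1 X6.04 Y8.62
G1 X9.78 Y5.64
G1 X14.43 Y6.70
G1 X16.50 Y11.00
; layer 5
G0 Z14.38
G0 X15.12 Y11.00
G1 X13.57 Y14.23
G1 X10.08 Y15.02
G1 X7.28 Y12.79
G1 X7.28 Y9.21
G1 X10.08 Y6.98
G1 X13.57 Y7.78
G1 X15.12 Y11.00
; layer 6
G0 Z17.25
G0 X13.75 Y11.00
G1 X12.71 Y13.15
G1 X10.39 Y13.68
G1 X8.52 Y12.19
G1 X8.52 Y9.81
G1 X10.39 Y8.32
G1 X12.71 Y8.85
G1 X13.75 Y11.00
; layer 7
G0 Z20.12
G0 X12.38 Y11.00
G1 X11.86 Y12.07
G1 X10.69 Y12.34
G1 X9.76 Y11.60
G1 X9.76 Y10.40
G1 X10.69 Y9.66
G1 X11.86 Y9.93
G1 X12.38 Y11.00
M2 ; end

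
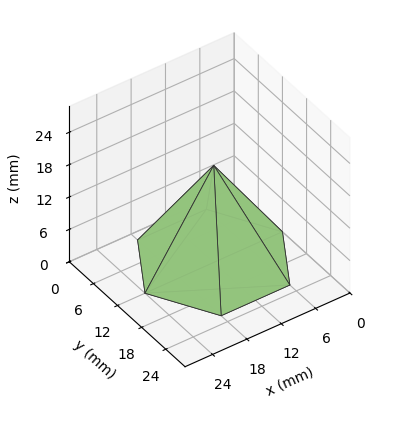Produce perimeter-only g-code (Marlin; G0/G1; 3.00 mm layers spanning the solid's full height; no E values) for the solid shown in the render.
Reading the render: the shape is a regular 6-sided pyramid, base circumscribed radius ≈ 12 mm, apex at z ≈ 18 mm (dimensions read to the nearest mm from the axis ticks). For the g-code, the solid's height is divided into equal slices at the stated Δz and each level perimeter traced with G1 moves after a G0 lift.

; perimeter-only toolpath
G21 ; units = mm
G90 ; absolute positioning
G28 ; home
; layer 1
G0 Z3.00
G0 X22.00 Y12.00
G1 X17.00 Y20.66
G1 X7.00 Y20.66
G1 X2.00 Y12.00
G1 X7.00 Y3.34
G1 X17.00 Y3.34
G1 X22.00 Y12.00
; layer 2
G0 Z6.00
G0 X20.00 Y12.00
G1 X16.00 Y18.93
G1 X8.00 Y18.93
G1 X4.00 Y12.00
G1 X8.00 Y5.07
G1 X16.00 Y5.07
G1 X20.00 Y12.00
; layer 3
G0 Z9.00
G0 X18.00 Y12.00
G1 X15.00 Y17.20
G1 X9.00 Y17.20
G1 X6.00 Y12.00
G1 X9.00 Y6.80
G1 X15.00 Y6.80
G1 X18.00 Y12.00
; layer 4
G0 Z12.00
G0 X16.00 Y12.00
G1 X14.00 Y15.46
G1 X10.00 Y15.46
G1 X8.00 Y12.00
G1 X10.00 Y8.54
G1 X14.00 Y8.54
G1 X16.00 Y12.00
; layer 5
G0 Z15.00
G0 X14.00 Y12.00
G1 X13.00 Y13.73
G1 X11.00 Y13.73
G1 X10.00 Y12.00
G1 X11.00 Y10.27
G1 X13.00 Y10.27
G1 X14.00 Y12.00
M2 ; end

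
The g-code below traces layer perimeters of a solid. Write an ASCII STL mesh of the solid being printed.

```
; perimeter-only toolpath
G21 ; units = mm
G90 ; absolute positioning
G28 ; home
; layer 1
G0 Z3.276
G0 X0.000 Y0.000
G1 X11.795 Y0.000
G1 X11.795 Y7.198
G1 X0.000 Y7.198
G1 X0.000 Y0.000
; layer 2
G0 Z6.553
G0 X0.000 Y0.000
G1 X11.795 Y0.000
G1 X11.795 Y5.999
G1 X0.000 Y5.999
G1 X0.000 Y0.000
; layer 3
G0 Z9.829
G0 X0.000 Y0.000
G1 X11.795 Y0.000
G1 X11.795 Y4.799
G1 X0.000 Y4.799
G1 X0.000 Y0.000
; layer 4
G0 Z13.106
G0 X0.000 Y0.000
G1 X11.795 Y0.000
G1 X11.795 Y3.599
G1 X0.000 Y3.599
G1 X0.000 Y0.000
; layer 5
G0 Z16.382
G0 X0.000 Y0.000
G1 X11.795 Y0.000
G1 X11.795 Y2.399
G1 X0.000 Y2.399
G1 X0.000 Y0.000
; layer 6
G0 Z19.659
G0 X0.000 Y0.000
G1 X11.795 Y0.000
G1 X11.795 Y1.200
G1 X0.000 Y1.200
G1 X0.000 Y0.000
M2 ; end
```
solid part
  facet normal 0.0000 0.0000 -1.0000
    outer loop
      vertex 11.795 8.398 0.000
      vertex 11.795 0.000 0.000
      vertex 0.000 0.000 0.000
    endloop
  endfacet
  facet normal 0.0000 0.0000 -1.0000
    outer loop
      vertex 0.000 8.398 0.000
      vertex 11.795 8.398 0.000
      vertex 0.000 0.000 0.000
    endloop
  endfacet
  facet normal 0.0000 -1.0000 0.0000
    outer loop
      vertex 0.000 0.000 0.000
      vertex 11.795 0.000 0.000
      vertex 11.795 0.000 22.935
    endloop
  endfacet
  facet normal 0.0000 -1.0000 0.0000
    outer loop
      vertex 0.000 0.000 0.000
      vertex 11.795 0.000 22.935
      vertex 0.000 0.000 22.935
    endloop
  endfacet
  facet normal 0.0000 0.9390 0.3438
    outer loop
      vertex 0.000 0.000 22.935
      vertex 11.795 0.000 22.935
      vertex 11.795 8.398 0.000
    endloop
  endfacet
  facet normal 0.0000 0.9390 0.3438
    outer loop
      vertex 0.000 0.000 22.935
      vertex 11.795 8.398 0.000
      vertex 0.000 8.398 0.000
    endloop
  endfacet
  facet normal -1.0000 0.0000 0.0000
    outer loop
      vertex 0.000 0.000 22.935
      vertex 0.000 8.398 0.000
      vertex 0.000 0.000 0.000
    endloop
  endfacet
  facet normal 1.0000 0.0000 0.0000
    outer loop
      vertex 11.795 0.000 0.000
      vertex 11.795 8.398 0.000
      vertex 11.795 0.000 22.935
    endloop
  endfacet
endsolid part

The G0 Z moves step by Δz≈3.276 mm. The G1 loops shrink linearly with z, so the solid tapers from its base footprint up to z≈22.9. Closing with a flat bottom cap and the tapered top and triangulating gives 8 facets — a wedge (ramp): 11.8 × 8.4 mm base, rising to 22.9 mm along the y=0 edge and sloping linearly to z=0 at y=8.4.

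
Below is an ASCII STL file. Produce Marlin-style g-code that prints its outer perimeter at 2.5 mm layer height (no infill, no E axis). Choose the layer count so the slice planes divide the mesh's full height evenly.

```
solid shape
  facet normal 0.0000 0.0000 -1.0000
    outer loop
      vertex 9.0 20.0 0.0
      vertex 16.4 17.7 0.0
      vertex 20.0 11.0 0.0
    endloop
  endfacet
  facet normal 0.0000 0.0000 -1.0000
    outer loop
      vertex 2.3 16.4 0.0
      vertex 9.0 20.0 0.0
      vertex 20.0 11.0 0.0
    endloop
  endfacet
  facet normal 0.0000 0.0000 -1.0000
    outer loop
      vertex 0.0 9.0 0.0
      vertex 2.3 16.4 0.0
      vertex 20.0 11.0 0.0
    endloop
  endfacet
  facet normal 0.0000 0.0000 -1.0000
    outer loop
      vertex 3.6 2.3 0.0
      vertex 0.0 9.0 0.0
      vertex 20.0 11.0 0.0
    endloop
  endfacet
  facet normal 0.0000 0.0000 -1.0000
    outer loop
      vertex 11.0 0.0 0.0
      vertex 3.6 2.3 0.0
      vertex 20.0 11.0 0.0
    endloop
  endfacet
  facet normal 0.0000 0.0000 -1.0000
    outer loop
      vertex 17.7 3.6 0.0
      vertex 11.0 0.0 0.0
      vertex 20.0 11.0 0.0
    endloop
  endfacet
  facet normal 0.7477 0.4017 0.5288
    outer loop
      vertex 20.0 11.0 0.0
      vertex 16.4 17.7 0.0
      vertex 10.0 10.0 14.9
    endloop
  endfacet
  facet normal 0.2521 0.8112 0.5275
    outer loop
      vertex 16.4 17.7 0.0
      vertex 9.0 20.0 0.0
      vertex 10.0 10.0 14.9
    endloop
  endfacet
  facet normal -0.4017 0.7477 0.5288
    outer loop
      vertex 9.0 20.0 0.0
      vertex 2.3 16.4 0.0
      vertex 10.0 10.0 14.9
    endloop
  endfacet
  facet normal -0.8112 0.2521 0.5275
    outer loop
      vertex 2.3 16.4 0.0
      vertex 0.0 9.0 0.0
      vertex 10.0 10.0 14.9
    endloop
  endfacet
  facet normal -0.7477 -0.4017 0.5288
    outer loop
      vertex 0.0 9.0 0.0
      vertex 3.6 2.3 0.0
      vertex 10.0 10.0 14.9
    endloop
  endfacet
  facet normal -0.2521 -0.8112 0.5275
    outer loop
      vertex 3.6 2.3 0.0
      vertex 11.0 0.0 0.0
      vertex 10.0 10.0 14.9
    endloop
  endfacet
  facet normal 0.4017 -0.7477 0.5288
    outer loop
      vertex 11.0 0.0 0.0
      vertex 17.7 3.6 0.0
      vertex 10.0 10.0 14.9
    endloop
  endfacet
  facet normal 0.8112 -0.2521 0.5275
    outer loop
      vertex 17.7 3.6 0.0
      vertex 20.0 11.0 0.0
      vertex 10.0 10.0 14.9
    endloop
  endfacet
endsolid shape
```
; perimeter-only toolpath
G21 ; units = mm
G90 ; absolute positioning
G28 ; home
; layer 1
G0 Z2.5
G0 X18.3 Y10.8
G1 X15.3 Y16.4
G1 X9.2 Y18.3
G1 X3.6 Y15.3
G1 X1.7 Y9.2
G1 X4.7 Y3.6
G1 X10.8 Y1.7
G1 X16.4 Y4.7
G1 X18.3 Y10.8
; layer 2
G0 Z5.0
G0 X16.7 Y10.7
G1 X14.3 Y15.1
G1 X9.3 Y16.7
G1 X4.9 Y14.3
G1 X3.3 Y9.3
G1 X5.7 Y4.9
G1 X10.7 Y3.3
G1 X15.1 Y5.7
G1 X16.7 Y10.7
; layer 3
G0 Z7.5
G0 X15.0 Y10.5
G1 X13.2 Y13.8
G1 X9.5 Y15.0
G1 X6.2 Y13.2
G1 X5.0 Y9.5
G1 X6.8 Y6.2
G1 X10.5 Y5.0
G1 X13.8 Y6.8
G1 X15.0 Y10.5
; layer 4
G0 Z9.9
G0 X13.3 Y10.3
G1 X12.1 Y12.6
G1 X9.7 Y13.3
G1 X7.4 Y12.1
G1 X6.7 Y9.7
G1 X7.9 Y7.4
G1 X10.3 Y6.7
G1 X12.6 Y7.9
G1 X13.3 Y10.3
; layer 5
G0 Z12.4
G0 X11.7 Y10.2
G1 X11.1 Y11.3
G1 X9.8 Y11.7
G1 X8.7 Y11.1
G1 X8.3 Y9.8
G1 X8.9 Y8.7
G1 X10.2 Y8.3
G1 X11.3 Y8.9
G1 X11.7 Y10.2
M2 ; end

The solid is a regular 8-sided pyramid, base circumscribed radius ≈ 10 mm, apex at z ≈ 14.9 mm. Slicing at Δz = 2.5 mm — 6 equal slices spanning the solid's height, so layer i sits at z = i·h/6 — gives 5 non-empty perimeters. Each is a 8-segment closed polygon; G0 lifts to the layer z and rapids to the start vertex, then G1 traces the edges. The cross-section shrinks linearly with z (the slice at the apex is degenerate and omitted).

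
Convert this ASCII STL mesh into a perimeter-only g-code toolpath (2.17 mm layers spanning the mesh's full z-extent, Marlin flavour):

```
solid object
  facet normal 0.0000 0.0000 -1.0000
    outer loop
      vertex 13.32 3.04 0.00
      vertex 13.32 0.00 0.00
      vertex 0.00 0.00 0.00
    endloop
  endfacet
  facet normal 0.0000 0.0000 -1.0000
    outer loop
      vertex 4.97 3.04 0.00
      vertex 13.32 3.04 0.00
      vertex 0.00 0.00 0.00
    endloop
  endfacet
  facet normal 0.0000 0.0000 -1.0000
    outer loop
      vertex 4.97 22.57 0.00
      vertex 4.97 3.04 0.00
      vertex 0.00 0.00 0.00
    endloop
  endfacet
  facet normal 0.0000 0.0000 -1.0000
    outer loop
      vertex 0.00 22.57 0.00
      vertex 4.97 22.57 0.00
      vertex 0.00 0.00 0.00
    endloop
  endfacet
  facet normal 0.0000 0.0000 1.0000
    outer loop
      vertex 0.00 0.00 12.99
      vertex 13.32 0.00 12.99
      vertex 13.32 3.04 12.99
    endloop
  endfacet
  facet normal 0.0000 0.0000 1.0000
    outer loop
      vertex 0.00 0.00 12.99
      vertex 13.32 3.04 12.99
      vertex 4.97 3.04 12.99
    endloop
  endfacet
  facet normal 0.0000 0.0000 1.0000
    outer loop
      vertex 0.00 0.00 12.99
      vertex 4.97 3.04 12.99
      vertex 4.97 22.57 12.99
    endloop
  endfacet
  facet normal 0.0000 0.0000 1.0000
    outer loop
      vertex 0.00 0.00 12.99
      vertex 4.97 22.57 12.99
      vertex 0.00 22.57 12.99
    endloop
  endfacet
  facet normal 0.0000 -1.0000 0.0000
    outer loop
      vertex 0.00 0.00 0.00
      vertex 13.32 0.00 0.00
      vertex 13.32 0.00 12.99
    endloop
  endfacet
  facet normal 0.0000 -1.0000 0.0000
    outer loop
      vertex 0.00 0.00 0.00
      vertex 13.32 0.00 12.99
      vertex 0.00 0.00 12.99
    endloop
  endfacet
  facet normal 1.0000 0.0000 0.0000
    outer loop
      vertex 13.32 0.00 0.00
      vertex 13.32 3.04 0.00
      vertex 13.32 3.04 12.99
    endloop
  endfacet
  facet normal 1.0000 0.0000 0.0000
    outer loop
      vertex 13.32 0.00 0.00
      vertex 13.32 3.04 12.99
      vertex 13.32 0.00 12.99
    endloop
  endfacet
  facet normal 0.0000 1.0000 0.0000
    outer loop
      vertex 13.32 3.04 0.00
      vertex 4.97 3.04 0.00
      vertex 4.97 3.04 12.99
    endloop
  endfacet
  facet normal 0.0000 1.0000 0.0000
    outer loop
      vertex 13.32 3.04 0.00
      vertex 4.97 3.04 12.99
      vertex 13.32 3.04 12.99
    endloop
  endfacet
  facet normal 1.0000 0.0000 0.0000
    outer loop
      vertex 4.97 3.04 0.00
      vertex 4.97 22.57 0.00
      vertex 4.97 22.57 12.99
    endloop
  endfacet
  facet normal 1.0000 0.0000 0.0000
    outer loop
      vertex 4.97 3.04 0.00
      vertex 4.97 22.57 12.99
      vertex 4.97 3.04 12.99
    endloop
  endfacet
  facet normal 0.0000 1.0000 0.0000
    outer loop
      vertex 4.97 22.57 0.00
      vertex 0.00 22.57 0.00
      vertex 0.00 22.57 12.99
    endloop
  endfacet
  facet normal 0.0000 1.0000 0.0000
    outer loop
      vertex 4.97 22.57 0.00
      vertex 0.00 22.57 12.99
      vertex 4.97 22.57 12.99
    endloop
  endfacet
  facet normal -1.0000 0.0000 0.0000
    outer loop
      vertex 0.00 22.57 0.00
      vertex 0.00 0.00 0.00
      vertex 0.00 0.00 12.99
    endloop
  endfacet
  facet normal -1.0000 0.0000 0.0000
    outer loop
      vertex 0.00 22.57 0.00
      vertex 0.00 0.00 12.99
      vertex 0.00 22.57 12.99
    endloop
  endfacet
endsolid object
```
; perimeter-only toolpath
G21 ; units = mm
G90 ; absolute positioning
G28 ; home
; layer 1
G0 Z2.17
G0 X0.00 Y0.00
G1 X13.32 Y0.00
G1 X13.32 Y3.04
G1 X4.97 Y3.04
G1 X4.97 Y22.57
G1 X0.00 Y22.57
G1 X0.00 Y0.00
; layer 2
G0 Z4.33
G0 X0.00 Y0.00
G1 X13.32 Y0.00
G1 X13.32 Y3.04
G1 X4.97 Y3.04
G1 X4.97 Y22.57
G1 X0.00 Y22.57
G1 X0.00 Y0.00
; layer 3
G0 Z6.50
G0 X0.00 Y0.00
G1 X13.32 Y0.00
G1 X13.32 Y3.04
G1 X4.97 Y3.04
G1 X4.97 Y22.57
G1 X0.00 Y22.57
G1 X0.00 Y0.00
; layer 4
G0 Z8.66
G0 X0.00 Y0.00
G1 X13.32 Y0.00
G1 X13.32 Y3.04
G1 X4.97 Y3.04
G1 X4.97 Y22.57
G1 X0.00 Y22.57
G1 X0.00 Y0.00
; layer 5
G0 Z10.82
G0 X0.00 Y0.00
G1 X13.32 Y0.00
G1 X13.32 Y3.04
G1 X4.97 Y3.04
G1 X4.97 Y22.57
G1 X0.00 Y22.57
G1 X0.00 Y0.00
; layer 6
G0 Z12.99
G0 X0.00 Y0.00
G1 X13.32 Y0.00
G1 X13.32 Y3.04
G1 X4.97 Y3.04
G1 X4.97 Y22.57
G1 X0.00 Y22.57
G1 X0.00 Y0.00
M2 ; end

The solid is an L-shaped prism: outer 13.3 × 22.6 mm, arm thicknesses ≈ 3.04 mm (horizontal) and 4.97 mm (vertical), extruded 13 mm in z. Slicing at Δz = 2.17 mm — 6 equal slices spanning the solid's height, so layer i sits at z = i·h/6 — gives 6 non-empty perimeters. Each is a 6-segment closed polygon; G0 lifts to the layer z and rapids to the start vertex, then G1 traces the edges.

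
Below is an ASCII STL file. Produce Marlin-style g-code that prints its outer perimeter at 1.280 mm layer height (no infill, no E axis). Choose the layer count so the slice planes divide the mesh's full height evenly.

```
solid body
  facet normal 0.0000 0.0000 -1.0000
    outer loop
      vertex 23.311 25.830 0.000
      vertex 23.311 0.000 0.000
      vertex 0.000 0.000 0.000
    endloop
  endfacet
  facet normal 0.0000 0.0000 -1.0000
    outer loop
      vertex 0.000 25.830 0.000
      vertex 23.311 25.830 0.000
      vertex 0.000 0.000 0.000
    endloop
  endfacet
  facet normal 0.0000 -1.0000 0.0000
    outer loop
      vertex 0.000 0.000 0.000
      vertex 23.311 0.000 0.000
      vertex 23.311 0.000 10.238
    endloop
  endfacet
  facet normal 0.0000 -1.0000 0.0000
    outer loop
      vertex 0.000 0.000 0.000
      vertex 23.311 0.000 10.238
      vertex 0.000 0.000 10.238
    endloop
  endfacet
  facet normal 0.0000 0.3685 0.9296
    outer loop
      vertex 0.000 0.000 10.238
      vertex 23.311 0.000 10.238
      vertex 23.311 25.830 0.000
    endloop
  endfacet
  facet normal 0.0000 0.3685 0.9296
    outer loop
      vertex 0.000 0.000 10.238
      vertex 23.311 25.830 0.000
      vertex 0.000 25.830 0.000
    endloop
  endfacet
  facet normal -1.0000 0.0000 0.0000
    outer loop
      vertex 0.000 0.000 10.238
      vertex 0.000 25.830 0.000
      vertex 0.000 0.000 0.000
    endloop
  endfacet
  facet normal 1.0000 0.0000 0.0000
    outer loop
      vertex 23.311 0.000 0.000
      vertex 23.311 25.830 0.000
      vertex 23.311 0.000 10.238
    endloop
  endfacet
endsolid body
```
; perimeter-only toolpath
G21 ; units = mm
G90 ; absolute positioning
G28 ; home
; layer 1
G0 Z1.280
G0 X0.000 Y0.000
G1 X23.311 Y0.000
G1 X23.311 Y22.601
G1 X0.000 Y22.601
G1 X0.000 Y0.000
; layer 2
G0 Z2.559
G0 X0.000 Y0.000
G1 X23.311 Y0.000
G1 X23.311 Y19.372
G1 X0.000 Y19.372
G1 X0.000 Y0.000
; layer 3
G0 Z3.839
G0 X0.000 Y0.000
G1 X23.311 Y0.000
G1 X23.311 Y16.144
G1 X0.000 Y16.144
G1 X0.000 Y0.000
; layer 4
G0 Z5.119
G0 X0.000 Y0.000
G1 X23.311 Y0.000
G1 X23.311 Y12.915
G1 X0.000 Y12.915
G1 X0.000 Y0.000
; layer 5
G0 Z6.399
G0 X0.000 Y0.000
G1 X23.311 Y0.000
G1 X23.311 Y9.686
G1 X0.000 Y9.686
G1 X0.000 Y0.000
; layer 6
G0 Z7.678
G0 X0.000 Y0.000
G1 X23.311 Y0.000
G1 X23.311 Y6.457
G1 X0.000 Y6.457
G1 X0.000 Y0.000
; layer 7
G0 Z8.958
G0 X0.000 Y0.000
G1 X23.311 Y0.000
G1 X23.311 Y3.229
G1 X0.000 Y3.229
G1 X0.000 Y0.000
M2 ; end

The solid is a wedge (ramp): 23.3 × 25.8 mm base, rising to 10.2 mm along the y=0 edge and sloping linearly to z=0 at y=25.8. Slicing at Δz = 1.280 mm — 8 equal slices spanning the solid's height, so layer i sits at z = i·h/8 — gives 7 non-empty perimeters. Each is a 4-segment closed polygon; G0 lifts to the layer z and rapids to the start vertex, then G1 traces the edges. The cross-section shrinks linearly with z (the slice at the apex is degenerate and omitted).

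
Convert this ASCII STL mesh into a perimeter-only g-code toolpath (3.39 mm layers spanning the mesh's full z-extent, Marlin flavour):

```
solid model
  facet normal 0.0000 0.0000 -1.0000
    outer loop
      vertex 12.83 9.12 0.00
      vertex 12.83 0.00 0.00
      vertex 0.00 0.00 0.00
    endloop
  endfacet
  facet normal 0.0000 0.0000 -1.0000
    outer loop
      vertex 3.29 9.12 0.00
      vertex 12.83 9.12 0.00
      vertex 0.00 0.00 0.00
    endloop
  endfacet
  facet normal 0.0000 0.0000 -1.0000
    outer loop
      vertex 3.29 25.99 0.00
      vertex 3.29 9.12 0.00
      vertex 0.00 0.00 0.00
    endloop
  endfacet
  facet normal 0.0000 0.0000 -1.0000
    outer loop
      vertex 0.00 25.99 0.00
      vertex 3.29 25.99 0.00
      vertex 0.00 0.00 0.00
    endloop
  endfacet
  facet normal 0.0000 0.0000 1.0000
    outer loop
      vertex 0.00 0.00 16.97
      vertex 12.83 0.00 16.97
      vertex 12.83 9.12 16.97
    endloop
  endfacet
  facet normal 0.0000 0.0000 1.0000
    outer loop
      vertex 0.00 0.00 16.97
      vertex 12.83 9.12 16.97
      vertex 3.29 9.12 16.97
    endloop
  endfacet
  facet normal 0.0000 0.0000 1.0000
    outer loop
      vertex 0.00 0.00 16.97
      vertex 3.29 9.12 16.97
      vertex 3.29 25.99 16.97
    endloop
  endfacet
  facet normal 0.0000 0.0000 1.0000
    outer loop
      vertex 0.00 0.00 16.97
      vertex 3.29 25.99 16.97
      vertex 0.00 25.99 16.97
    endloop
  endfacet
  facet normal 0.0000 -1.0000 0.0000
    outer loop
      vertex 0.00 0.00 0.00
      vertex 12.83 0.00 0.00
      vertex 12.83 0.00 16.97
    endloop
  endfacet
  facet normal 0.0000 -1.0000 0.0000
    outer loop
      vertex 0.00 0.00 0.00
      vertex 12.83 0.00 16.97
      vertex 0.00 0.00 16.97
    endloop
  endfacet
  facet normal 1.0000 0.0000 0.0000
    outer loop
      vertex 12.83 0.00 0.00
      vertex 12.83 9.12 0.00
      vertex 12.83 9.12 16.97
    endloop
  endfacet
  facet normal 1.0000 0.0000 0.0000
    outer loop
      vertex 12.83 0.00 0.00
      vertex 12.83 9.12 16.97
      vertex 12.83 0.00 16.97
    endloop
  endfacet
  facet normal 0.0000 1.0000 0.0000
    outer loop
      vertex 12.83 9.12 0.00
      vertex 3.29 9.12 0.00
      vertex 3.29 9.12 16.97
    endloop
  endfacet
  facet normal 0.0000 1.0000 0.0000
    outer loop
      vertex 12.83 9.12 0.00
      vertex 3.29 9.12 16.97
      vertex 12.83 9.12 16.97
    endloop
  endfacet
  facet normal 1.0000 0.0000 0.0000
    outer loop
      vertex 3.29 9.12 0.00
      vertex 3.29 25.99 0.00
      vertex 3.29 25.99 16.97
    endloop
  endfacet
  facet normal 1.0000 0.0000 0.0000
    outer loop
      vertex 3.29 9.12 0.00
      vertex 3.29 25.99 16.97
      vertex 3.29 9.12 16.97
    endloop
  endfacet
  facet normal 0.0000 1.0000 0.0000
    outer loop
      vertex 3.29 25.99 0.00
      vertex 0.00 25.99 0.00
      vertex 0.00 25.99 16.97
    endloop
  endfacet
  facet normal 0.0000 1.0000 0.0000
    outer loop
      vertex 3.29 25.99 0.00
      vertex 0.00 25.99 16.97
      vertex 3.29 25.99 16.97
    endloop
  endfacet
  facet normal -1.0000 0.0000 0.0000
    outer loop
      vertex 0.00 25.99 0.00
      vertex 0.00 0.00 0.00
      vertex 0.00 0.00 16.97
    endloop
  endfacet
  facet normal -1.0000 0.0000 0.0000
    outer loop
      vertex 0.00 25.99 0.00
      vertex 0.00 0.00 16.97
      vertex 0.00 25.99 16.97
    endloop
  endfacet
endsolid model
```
; perimeter-only toolpath
G21 ; units = mm
G90 ; absolute positioning
G28 ; home
; layer 1
G0 Z3.39
G0 X0.00 Y0.00
G1 X12.83 Y0.00
G1 X12.83 Y9.12
G1 X3.29 Y9.12
G1 X3.29 Y25.99
G1 X0.00 Y25.99
G1 X0.00 Y0.00
; layer 2
G0 Z6.79
G0 X0.00 Y0.00
G1 X12.83 Y0.00
G1 X12.83 Y9.12
G1 X3.29 Y9.12
G1 X3.29 Y25.99
G1 X0.00 Y25.99
G1 X0.00 Y0.00
; layer 3
G0 Z10.18
G0 X0.00 Y0.00
G1 X12.83 Y0.00
G1 X12.83 Y9.12
G1 X3.29 Y9.12
G1 X3.29 Y25.99
G1 X0.00 Y25.99
G1 X0.00 Y0.00
; layer 4
G0 Z13.58
G0 X0.00 Y0.00
G1 X12.83 Y0.00
G1 X12.83 Y9.12
G1 X3.29 Y9.12
G1 X3.29 Y25.99
G1 X0.00 Y25.99
G1 X0.00 Y0.00
; layer 5
G0 Z16.97
G0 X0.00 Y0.00
G1 X12.83 Y0.00
G1 X12.83 Y9.12
G1 X3.29 Y9.12
G1 X3.29 Y25.99
G1 X0.00 Y25.99
G1 X0.00 Y0.00
M2 ; end

The solid is an L-shaped prism: outer 12.8 × 26 mm, arm thicknesses ≈ 9.12 mm (horizontal) and 3.29 mm (vertical), extruded 17 mm in z. Slicing at Δz = 3.39 mm — 5 equal slices spanning the solid's height, so layer i sits at z = i·h/5 — gives 5 non-empty perimeters. Each is a 6-segment closed polygon; G0 lifts to the layer z and rapids to the start vertex, then G1 traces the edges.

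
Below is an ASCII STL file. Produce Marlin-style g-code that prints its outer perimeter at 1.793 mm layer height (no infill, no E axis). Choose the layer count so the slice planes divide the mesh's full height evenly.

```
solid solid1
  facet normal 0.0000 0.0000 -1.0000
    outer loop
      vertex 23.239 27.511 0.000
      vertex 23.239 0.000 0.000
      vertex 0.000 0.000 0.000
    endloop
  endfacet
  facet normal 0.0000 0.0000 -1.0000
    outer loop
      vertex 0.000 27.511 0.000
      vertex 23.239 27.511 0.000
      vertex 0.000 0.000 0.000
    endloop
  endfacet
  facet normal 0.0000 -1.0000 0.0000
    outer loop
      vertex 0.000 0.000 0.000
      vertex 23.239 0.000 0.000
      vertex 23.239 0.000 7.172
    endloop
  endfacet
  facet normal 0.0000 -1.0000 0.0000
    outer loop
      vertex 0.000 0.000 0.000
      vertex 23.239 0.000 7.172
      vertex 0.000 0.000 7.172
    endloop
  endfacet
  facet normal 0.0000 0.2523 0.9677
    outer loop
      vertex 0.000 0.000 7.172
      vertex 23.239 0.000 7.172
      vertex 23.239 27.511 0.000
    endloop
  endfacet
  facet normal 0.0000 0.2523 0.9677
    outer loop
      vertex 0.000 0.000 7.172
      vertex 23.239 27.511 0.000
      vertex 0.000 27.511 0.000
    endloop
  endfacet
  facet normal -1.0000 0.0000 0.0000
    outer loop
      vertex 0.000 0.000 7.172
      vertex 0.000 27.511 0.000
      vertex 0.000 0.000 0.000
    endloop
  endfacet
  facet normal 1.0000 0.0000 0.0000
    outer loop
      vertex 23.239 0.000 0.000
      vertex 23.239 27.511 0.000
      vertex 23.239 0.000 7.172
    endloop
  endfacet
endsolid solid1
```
; perimeter-only toolpath
G21 ; units = mm
G90 ; absolute positioning
G28 ; home
; layer 1
G0 Z1.793
G0 X0.000 Y0.000
G1 X23.239 Y0.000
G1 X23.239 Y20.633
G1 X0.000 Y20.633
G1 X0.000 Y0.000
; layer 2
G0 Z3.586
G0 X0.000 Y0.000
G1 X23.239 Y0.000
G1 X23.239 Y13.755
G1 X0.000 Y13.755
G1 X0.000 Y0.000
; layer 3
G0 Z5.379
G0 X0.000 Y0.000
G1 X23.239 Y0.000
G1 X23.239 Y6.878
G1 X0.000 Y6.878
G1 X0.000 Y0.000
M2 ; end

The solid is a wedge (ramp): 23.2 × 27.5 mm base, rising to 7.17 mm along the y=0 edge and sloping linearly to z=0 at y=27.5. Slicing at Δz = 1.793 mm — 4 equal slices spanning the solid's height, so layer i sits at z = i·h/4 — gives 3 non-empty perimeters. Each is a 4-segment closed polygon; G0 lifts to the layer z and rapids to the start vertex, then G1 traces the edges. The cross-section shrinks linearly with z (the slice at the apex is degenerate and omitted).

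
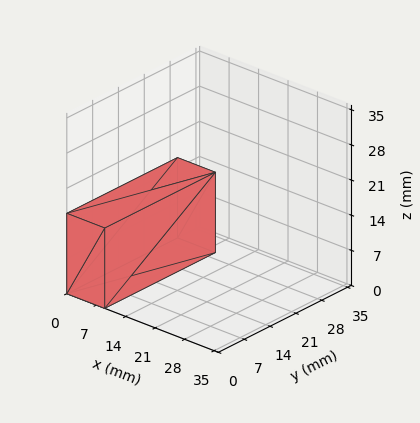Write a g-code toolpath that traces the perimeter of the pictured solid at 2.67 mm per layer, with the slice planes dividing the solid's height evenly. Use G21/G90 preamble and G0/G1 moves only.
Reading the render: the shape is a rectangular box, roughly 9 × 30 mm footprint and 16 mm tall (dimensions read to the nearest mm from the axis ticks). For the g-code, the solid's height is divided into equal slices at the stated Δz and each level perimeter traced with G1 moves after a G0 lift.

; perimeter-only toolpath
G21 ; units = mm
G90 ; absolute positioning
G28 ; home
; layer 1
G0 Z2.67
G0 X0.00 Y0.00
G1 X9.00 Y0.00
G1 X9.00 Y30.00
G1 X0.00 Y30.00
G1 X0.00 Y0.00
; layer 2
G0 Z5.33
G0 X0.00 Y0.00
G1 X9.00 Y0.00
G1 X9.00 Y30.00
G1 X0.00 Y30.00
G1 X0.00 Y0.00
; layer 3
G0 Z8.00
G0 X0.00 Y0.00
G1 X9.00 Y0.00
G1 X9.00 Y30.00
G1 X0.00 Y30.00
G1 X0.00 Y0.00
; layer 4
G0 Z10.67
G0 X0.00 Y0.00
G1 X9.00 Y0.00
G1 X9.00 Y30.00
G1 X0.00 Y30.00
G1 X0.00 Y0.00
; layer 5
G0 Z13.33
G0 X0.00 Y0.00
G1 X9.00 Y0.00
G1 X9.00 Y30.00
G1 X0.00 Y30.00
G1 X0.00 Y0.00
; layer 6
G0 Z16.00
G0 X0.00 Y0.00
G1 X9.00 Y0.00
G1 X9.00 Y30.00
G1 X0.00 Y30.00
G1 X0.00 Y0.00
M2 ; end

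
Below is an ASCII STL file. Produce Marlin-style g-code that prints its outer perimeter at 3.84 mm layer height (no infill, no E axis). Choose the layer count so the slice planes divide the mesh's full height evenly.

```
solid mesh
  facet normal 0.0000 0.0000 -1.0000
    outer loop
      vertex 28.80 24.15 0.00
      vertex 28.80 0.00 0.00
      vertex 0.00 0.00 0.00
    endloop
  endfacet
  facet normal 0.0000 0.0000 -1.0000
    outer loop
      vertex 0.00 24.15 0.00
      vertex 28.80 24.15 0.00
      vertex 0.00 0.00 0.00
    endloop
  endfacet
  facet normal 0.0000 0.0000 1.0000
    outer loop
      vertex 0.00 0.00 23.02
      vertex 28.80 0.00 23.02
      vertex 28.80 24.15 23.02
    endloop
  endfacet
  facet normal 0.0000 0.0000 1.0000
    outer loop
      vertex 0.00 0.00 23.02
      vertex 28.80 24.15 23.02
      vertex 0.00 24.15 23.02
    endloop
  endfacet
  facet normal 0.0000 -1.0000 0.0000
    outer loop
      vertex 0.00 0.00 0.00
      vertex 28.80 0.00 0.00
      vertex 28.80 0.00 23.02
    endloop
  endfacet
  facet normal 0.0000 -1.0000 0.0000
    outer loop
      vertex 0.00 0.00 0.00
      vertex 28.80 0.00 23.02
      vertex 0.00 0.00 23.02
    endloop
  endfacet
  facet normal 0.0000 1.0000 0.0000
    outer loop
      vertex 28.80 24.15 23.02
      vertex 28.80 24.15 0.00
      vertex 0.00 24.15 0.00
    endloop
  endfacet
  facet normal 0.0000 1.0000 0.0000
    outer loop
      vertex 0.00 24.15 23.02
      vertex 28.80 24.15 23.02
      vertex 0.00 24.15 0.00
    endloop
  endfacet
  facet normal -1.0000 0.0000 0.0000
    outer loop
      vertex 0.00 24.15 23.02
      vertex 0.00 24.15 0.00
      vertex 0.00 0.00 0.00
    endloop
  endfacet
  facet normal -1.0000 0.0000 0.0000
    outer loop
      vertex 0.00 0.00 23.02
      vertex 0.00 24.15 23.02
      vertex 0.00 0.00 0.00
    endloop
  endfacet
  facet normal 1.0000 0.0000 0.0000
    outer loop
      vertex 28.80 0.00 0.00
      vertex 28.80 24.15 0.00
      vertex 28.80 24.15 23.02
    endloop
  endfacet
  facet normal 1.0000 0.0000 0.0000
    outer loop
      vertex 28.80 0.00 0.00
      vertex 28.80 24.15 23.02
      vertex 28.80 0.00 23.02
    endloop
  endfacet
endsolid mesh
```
; perimeter-only toolpath
G21 ; units = mm
G90 ; absolute positioning
G28 ; home
; layer 1
G0 Z3.84
G0 X0.00 Y0.00
G1 X28.80 Y0.00
G1 X28.80 Y24.15
G1 X0.00 Y24.15
G1 X0.00 Y0.00
; layer 2
G0 Z7.67
G0 X0.00 Y0.00
G1 X28.80 Y0.00
G1 X28.80 Y24.15
G1 X0.00 Y24.15
G1 X0.00 Y0.00
; layer 3
G0 Z11.51
G0 X0.00 Y0.00
G1 X28.80 Y0.00
G1 X28.80 Y24.15
G1 X0.00 Y24.15
G1 X0.00 Y0.00
; layer 4
G0 Z15.35
G0 X0.00 Y0.00
G1 X28.80 Y0.00
G1 X28.80 Y24.15
G1 X0.00 Y24.15
G1 X0.00 Y0.00
; layer 5
G0 Z19.18
G0 X0.00 Y0.00
G1 X28.80 Y0.00
G1 X28.80 Y24.15
G1 X0.00 Y24.15
G1 X0.00 Y0.00
; layer 6
G0 Z23.02
G0 X0.00 Y0.00
G1 X28.80 Y0.00
G1 X28.80 Y24.15
G1 X0.00 Y24.15
G1 X0.00 Y0.00
M2 ; end

The solid is a rectangular box, roughly 28.8 × 24.1 mm footprint and 23 mm tall. Slicing at Δz = 3.84 mm — 6 equal slices spanning the solid's height, so layer i sits at z = i·h/6 — gives 6 non-empty perimeters. Each is a 4-segment closed polygon; G0 lifts to the layer z and rapids to the start vertex, then G1 traces the edges.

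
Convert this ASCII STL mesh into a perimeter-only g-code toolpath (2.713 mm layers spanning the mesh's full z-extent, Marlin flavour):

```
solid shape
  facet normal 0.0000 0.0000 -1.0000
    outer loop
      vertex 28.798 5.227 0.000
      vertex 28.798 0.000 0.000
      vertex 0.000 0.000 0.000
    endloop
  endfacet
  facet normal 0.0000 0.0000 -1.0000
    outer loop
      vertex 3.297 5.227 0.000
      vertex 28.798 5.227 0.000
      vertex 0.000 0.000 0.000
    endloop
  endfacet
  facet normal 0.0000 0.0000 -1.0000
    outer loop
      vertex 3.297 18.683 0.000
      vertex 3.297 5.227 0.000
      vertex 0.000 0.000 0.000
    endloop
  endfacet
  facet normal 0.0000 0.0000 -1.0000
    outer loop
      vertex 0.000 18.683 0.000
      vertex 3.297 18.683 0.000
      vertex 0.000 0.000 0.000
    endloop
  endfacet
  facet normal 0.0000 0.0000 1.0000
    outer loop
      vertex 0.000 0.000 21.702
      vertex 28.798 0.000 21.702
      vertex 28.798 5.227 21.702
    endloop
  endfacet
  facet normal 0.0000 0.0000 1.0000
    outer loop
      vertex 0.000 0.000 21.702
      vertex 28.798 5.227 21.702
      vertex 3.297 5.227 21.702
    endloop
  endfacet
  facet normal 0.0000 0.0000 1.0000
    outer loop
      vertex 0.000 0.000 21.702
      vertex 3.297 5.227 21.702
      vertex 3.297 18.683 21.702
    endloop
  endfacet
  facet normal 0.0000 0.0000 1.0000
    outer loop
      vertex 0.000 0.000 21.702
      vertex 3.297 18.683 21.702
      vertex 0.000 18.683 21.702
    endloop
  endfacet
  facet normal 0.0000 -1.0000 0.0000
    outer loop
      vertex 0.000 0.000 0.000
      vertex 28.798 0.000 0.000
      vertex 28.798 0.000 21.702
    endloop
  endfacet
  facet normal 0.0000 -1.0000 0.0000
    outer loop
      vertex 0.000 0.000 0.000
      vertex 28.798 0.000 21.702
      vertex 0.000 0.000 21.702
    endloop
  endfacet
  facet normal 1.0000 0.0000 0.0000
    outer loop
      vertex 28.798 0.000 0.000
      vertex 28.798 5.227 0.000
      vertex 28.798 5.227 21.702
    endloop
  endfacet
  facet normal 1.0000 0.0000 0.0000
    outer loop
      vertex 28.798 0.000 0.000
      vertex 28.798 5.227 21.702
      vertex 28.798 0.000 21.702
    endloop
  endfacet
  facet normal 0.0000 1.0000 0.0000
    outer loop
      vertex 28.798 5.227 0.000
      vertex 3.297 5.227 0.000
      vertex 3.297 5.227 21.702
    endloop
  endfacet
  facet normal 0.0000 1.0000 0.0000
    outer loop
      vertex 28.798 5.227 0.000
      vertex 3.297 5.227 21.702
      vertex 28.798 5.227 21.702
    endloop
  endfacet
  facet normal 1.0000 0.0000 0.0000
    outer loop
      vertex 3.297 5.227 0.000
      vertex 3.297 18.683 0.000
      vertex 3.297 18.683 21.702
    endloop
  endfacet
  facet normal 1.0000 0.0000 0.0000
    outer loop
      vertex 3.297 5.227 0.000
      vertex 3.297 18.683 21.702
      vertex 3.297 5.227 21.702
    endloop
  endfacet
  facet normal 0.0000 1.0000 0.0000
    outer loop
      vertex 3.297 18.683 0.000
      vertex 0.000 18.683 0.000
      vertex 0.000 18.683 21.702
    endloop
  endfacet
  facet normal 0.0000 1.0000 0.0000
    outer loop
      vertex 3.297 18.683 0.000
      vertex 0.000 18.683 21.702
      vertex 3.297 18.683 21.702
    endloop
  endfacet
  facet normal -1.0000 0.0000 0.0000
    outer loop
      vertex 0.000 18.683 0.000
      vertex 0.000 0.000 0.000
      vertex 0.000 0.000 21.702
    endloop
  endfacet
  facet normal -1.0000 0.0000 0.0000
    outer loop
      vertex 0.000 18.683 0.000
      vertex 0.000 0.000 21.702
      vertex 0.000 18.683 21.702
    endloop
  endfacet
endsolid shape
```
; perimeter-only toolpath
G21 ; units = mm
G90 ; absolute positioning
G28 ; home
; layer 1
G0 Z2.713
G0 X0.000 Y0.000
G1 X28.798 Y0.000
G1 X28.798 Y5.227
G1 X3.297 Y5.227
G1 X3.297 Y18.683
G1 X0.000 Y18.683
G1 X0.000 Y0.000
; layer 2
G0 Z5.426
G0 X0.000 Y0.000
G1 X28.798 Y0.000
G1 X28.798 Y5.227
G1 X3.297 Y5.227
G1 X3.297 Y18.683
G1 X0.000 Y18.683
G1 X0.000 Y0.000
; layer 3
G0 Z8.138
G0 X0.000 Y0.000
G1 X28.798 Y0.000
G1 X28.798 Y5.227
G1 X3.297 Y5.227
G1 X3.297 Y18.683
G1 X0.000 Y18.683
G1 X0.000 Y0.000
; layer 4
G0 Z10.851
G0 X0.000 Y0.000
G1 X28.798 Y0.000
G1 X28.798 Y5.227
G1 X3.297 Y5.227
G1 X3.297 Y18.683
G1 X0.000 Y18.683
G1 X0.000 Y0.000
; layer 5
G0 Z13.564
G0 X0.000 Y0.000
G1 X28.798 Y0.000
G1 X28.798 Y5.227
G1 X3.297 Y5.227
G1 X3.297 Y18.683
G1 X0.000 Y18.683
G1 X0.000 Y0.000
; layer 6
G0 Z16.277
G0 X0.000 Y0.000
G1 X28.798 Y0.000
G1 X28.798 Y5.227
G1 X3.297 Y5.227
G1 X3.297 Y18.683
G1 X0.000 Y18.683
G1 X0.000 Y0.000
; layer 7
G0 Z18.989
G0 X0.000 Y0.000
G1 X28.798 Y0.000
G1 X28.798 Y5.227
G1 X3.297 Y5.227
G1 X3.297 Y18.683
G1 X0.000 Y18.683
G1 X0.000 Y0.000
; layer 8
G0 Z21.702
G0 X0.000 Y0.000
G1 X28.798 Y0.000
G1 X28.798 Y5.227
G1 X3.297 Y5.227
G1 X3.297 Y18.683
G1 X0.000 Y18.683
G1 X0.000 Y0.000
M2 ; end

The solid is an L-shaped prism: outer 28.8 × 18.7 mm, arm thicknesses ≈ 5.23 mm (horizontal) and 3.3 mm (vertical), extruded 21.7 mm in z. Slicing at Δz = 2.713 mm — 8 equal slices spanning the solid's height, so layer i sits at z = i·h/8 — gives 8 non-empty perimeters. Each is a 6-segment closed polygon; G0 lifts to the layer z and rapids to the start vertex, then G1 traces the edges.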